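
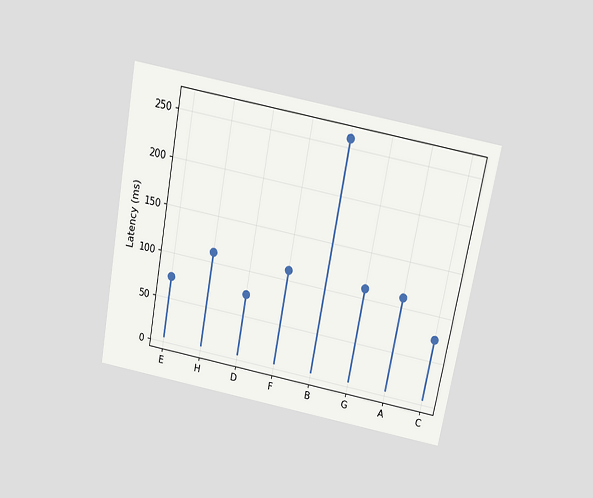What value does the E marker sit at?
74ms

The chart is tilted about 11° clockwise and viewed slightly from above. The E marker sits at 74ms.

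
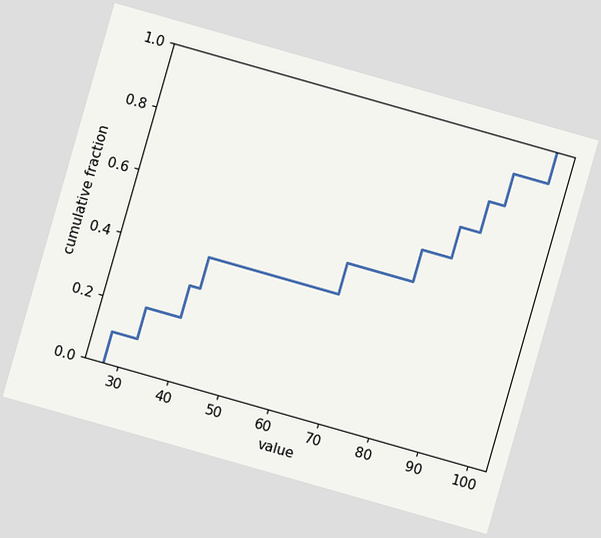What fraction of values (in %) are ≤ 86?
The chart is tilted about 16° clockwise. At x=86 the ECDF step is at 70%.

70%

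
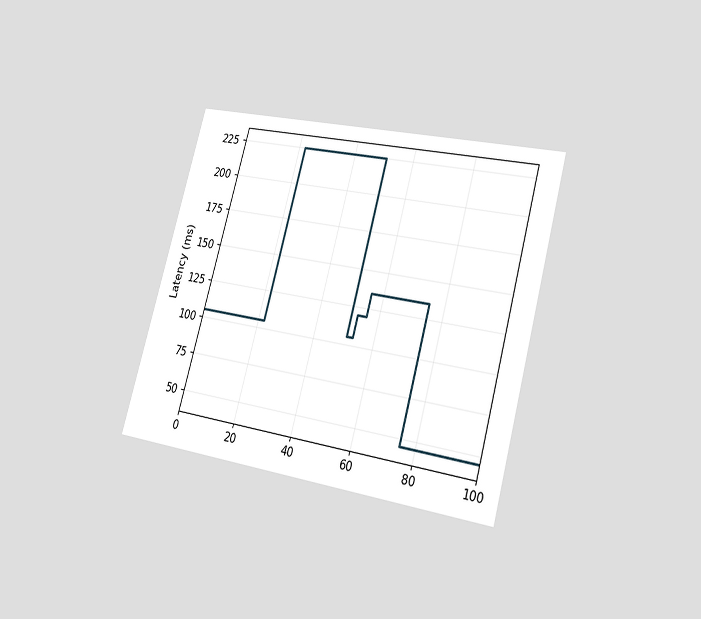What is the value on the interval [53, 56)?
120ms

The chart is tilted about 15° clockwise and viewed slightly from the right. On [53, 56) the step sits at 120ms.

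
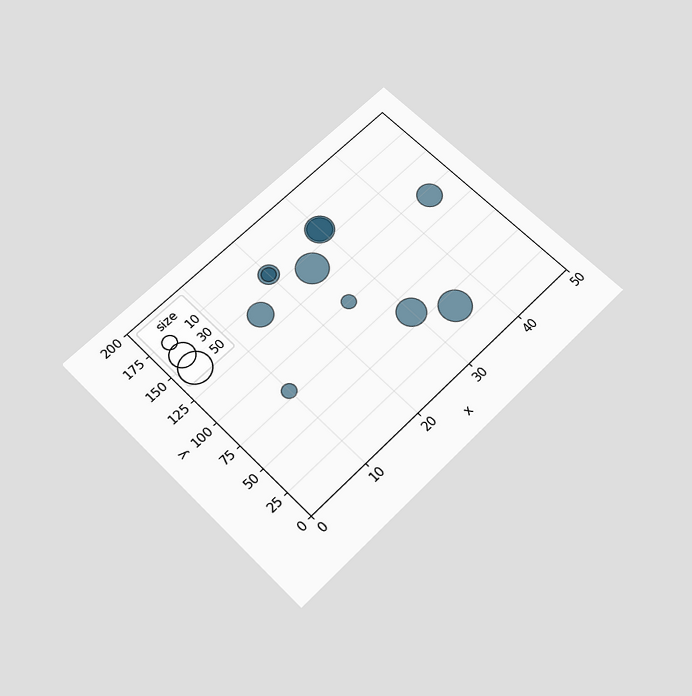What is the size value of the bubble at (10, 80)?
10

The chart is tilted about 45° counter-clockwise and viewed slightly from below. Matching the bubble at (10, 80) against the size legend gives 10.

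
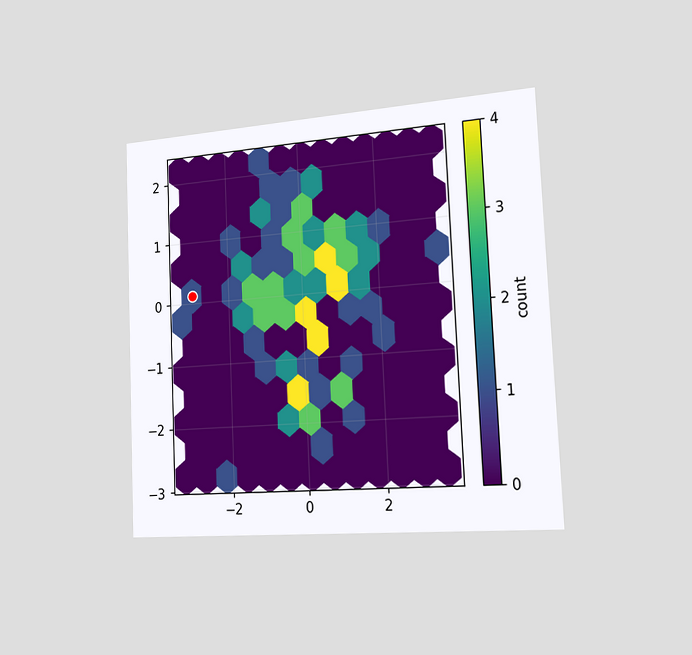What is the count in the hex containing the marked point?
The chart is tilted about 3° counter-clockwise and viewed slightly from the right. The marked hex reads 1 on the colorbar.

1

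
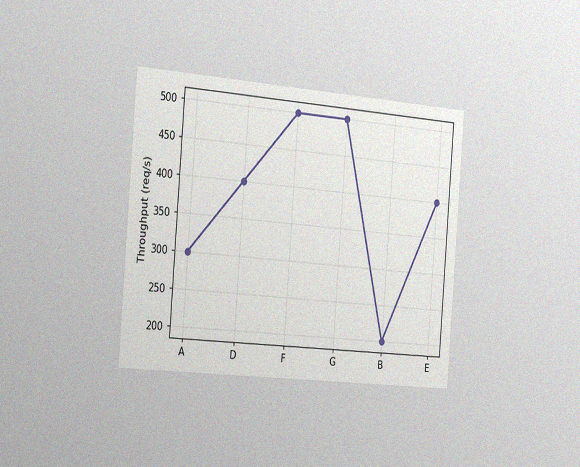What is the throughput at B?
200req/s

The chart is tilted about 5° clockwise and viewed slightly from the left, with some photo noise. At B, the line is at 200req/s.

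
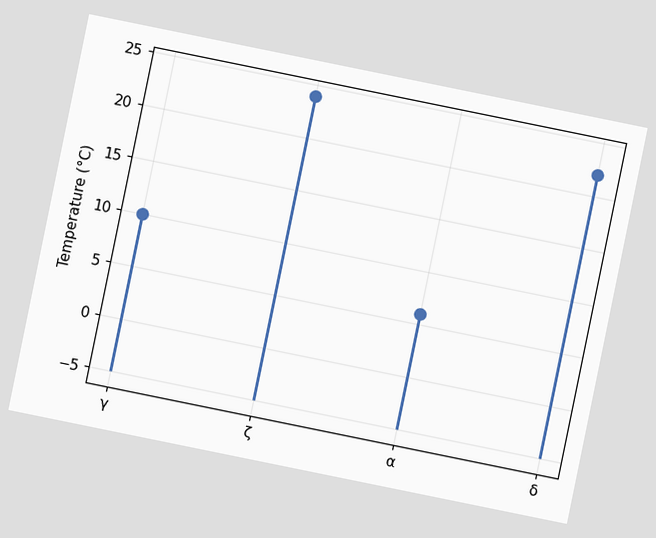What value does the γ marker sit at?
10°C

The chart is tilted about 12° clockwise. The γ marker sits at 10°C.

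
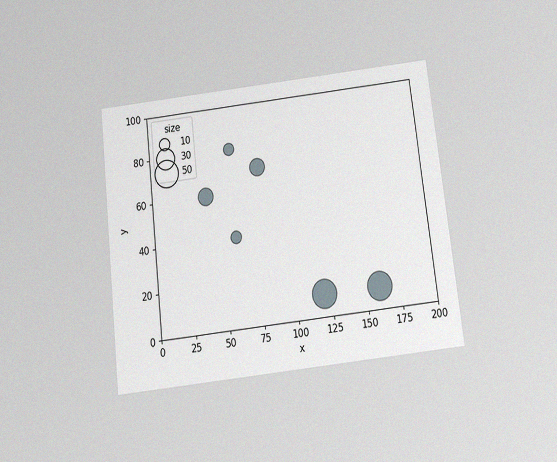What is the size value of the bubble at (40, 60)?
20

The chart is tilted about 7° counter-clockwise and viewed slightly from below, with some photo noise. Matching the bubble at (40, 60) against the size legend gives 20.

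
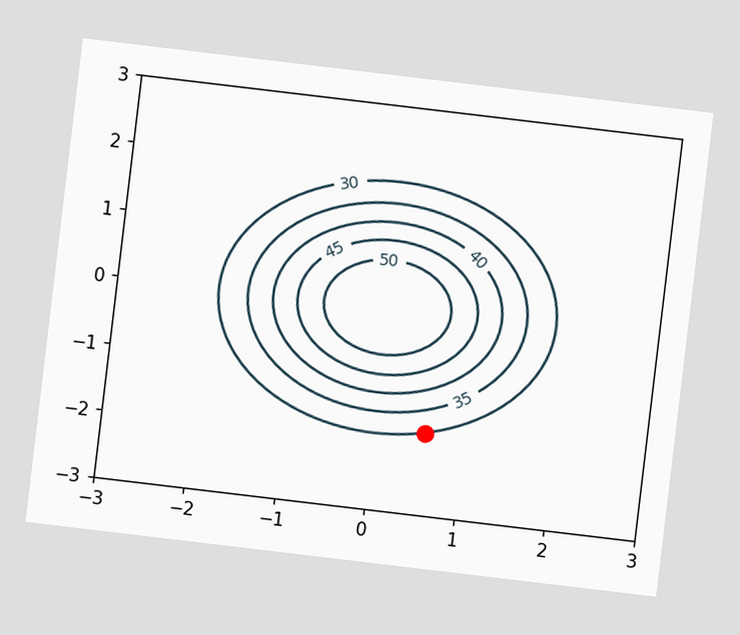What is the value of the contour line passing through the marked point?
30

The chart is tilted about 7° clockwise. The marked point sits on the contour labelled 30.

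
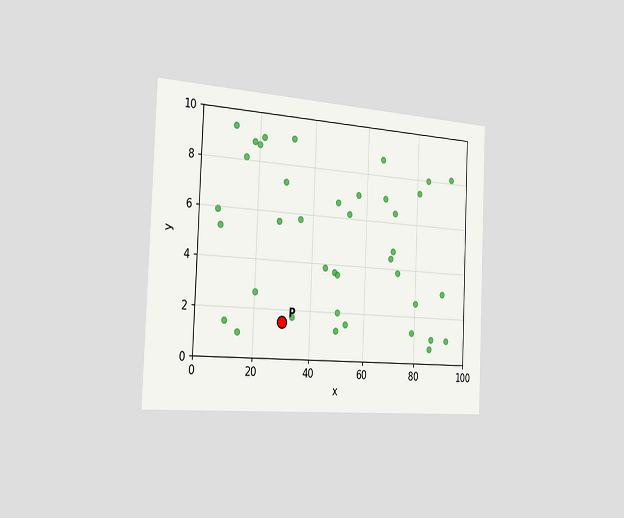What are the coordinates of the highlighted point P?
(30, 1.5)

The chart is tilted about 2° clockwise and viewed slightly from the left. Following the gridlines from P to each axis, P sits at (30, 1.5).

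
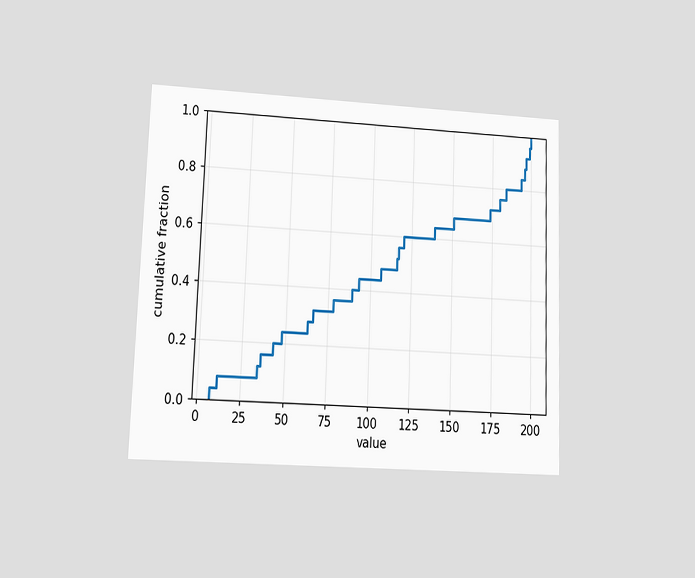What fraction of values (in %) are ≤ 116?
The chart is tilted about 2° clockwise and viewed at a slight angle. At x=116 the ECDF step is at 52%.

52%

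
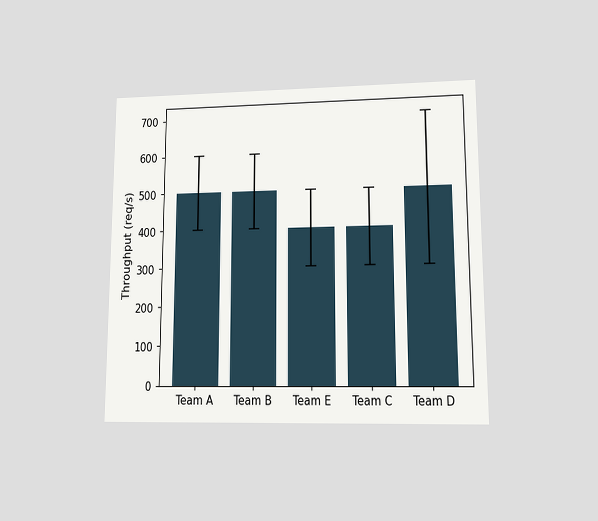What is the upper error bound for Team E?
The chart is viewed at a slight angle. The Team E bar's upper whisker reaches 500req/s.

500req/s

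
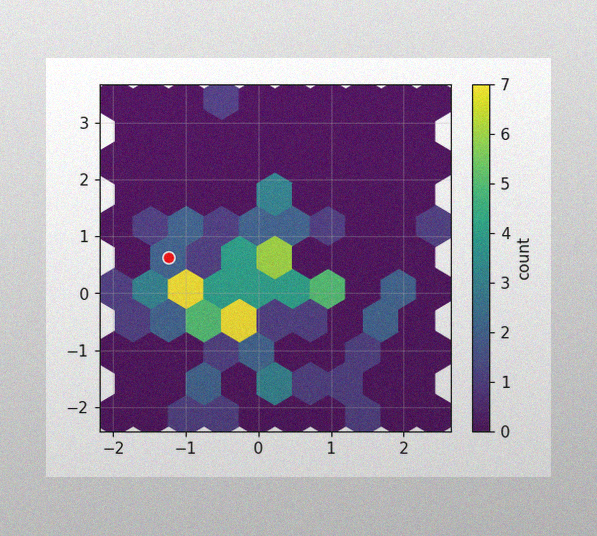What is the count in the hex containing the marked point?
2

The image has some photo noise and uneven lighting. The marked hex reads 2 on the colorbar.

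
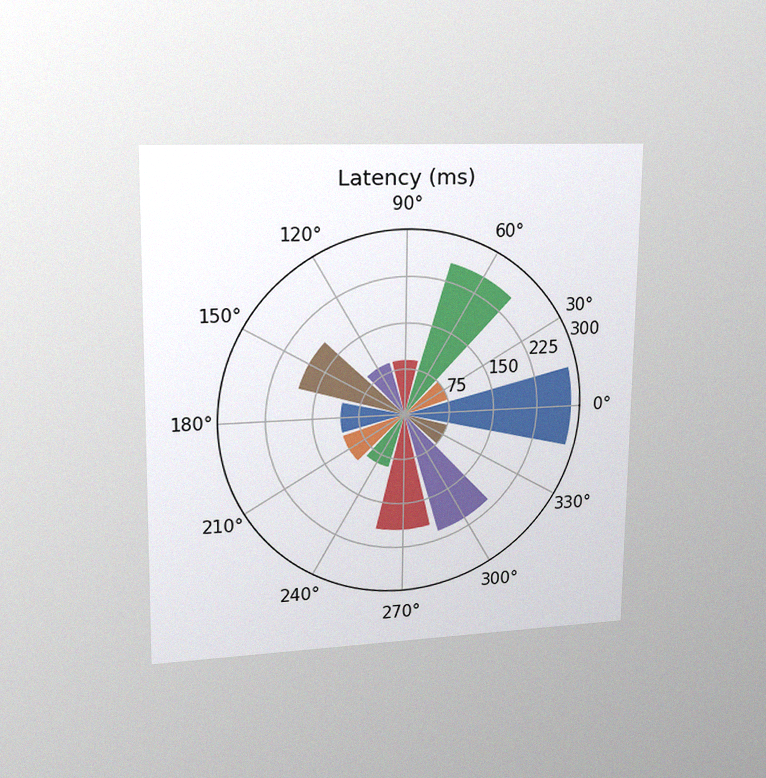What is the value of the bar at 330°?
The chart is viewed at a slight angle, with some photo noise. The bar at 330° reaches 75ms on the radial axis.

75ms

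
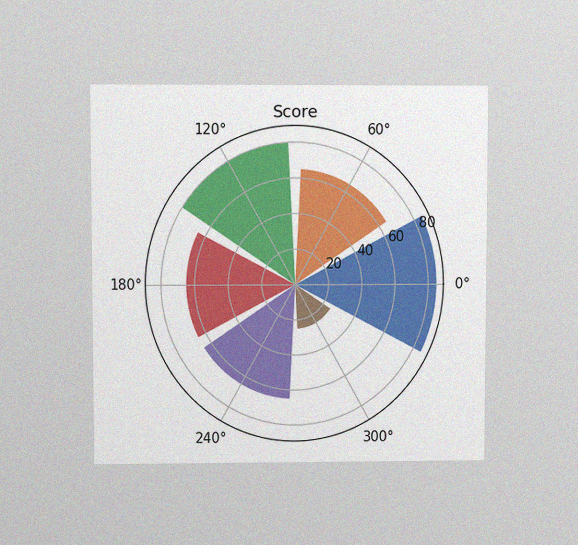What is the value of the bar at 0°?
The chart is viewed at a slight angle, with some photo noise. The bar at 0° reaches 85 on the radial axis.

85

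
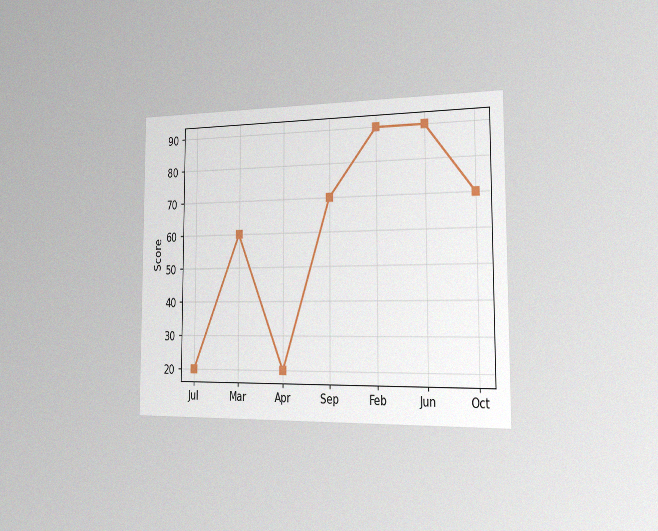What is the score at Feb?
90

The chart is viewed slightly from the right, with some photo noise. At Feb, the line is at 90.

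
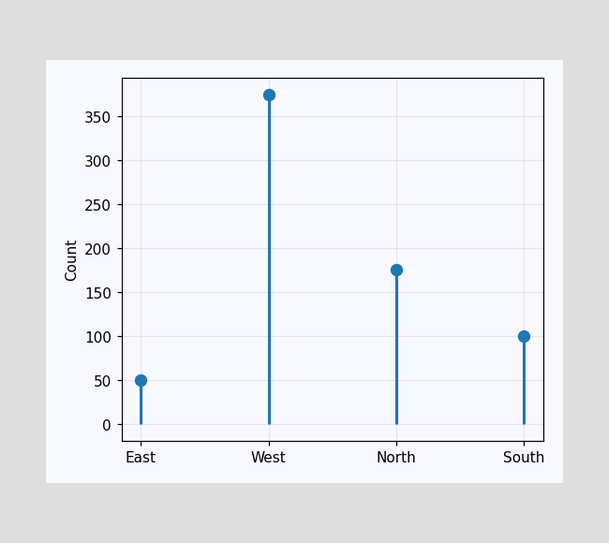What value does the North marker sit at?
The North marker sits at 175.

175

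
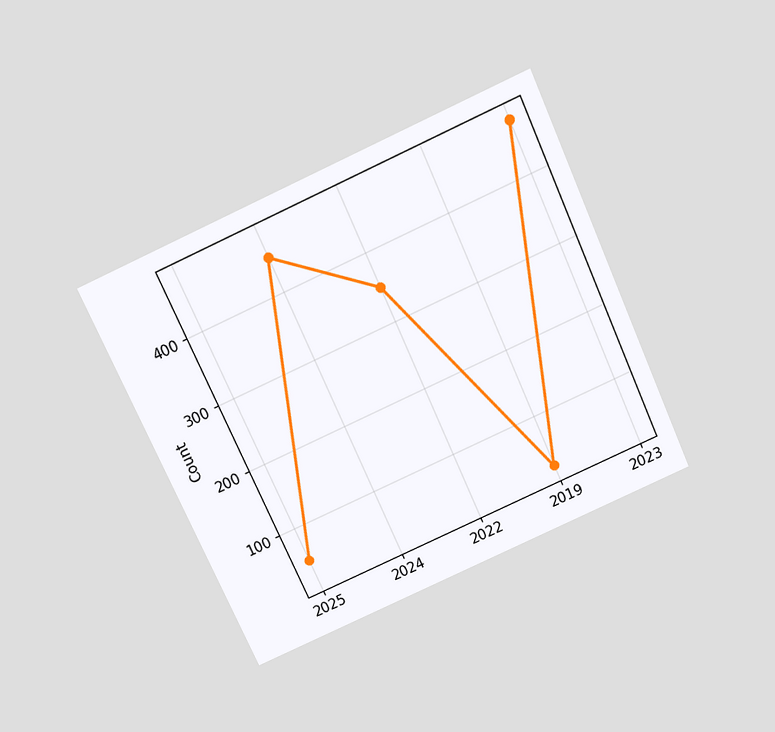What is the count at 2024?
450

The chart is tilted about 24° counter-clockwise and viewed slightly from above. At 2024, the line is at 450.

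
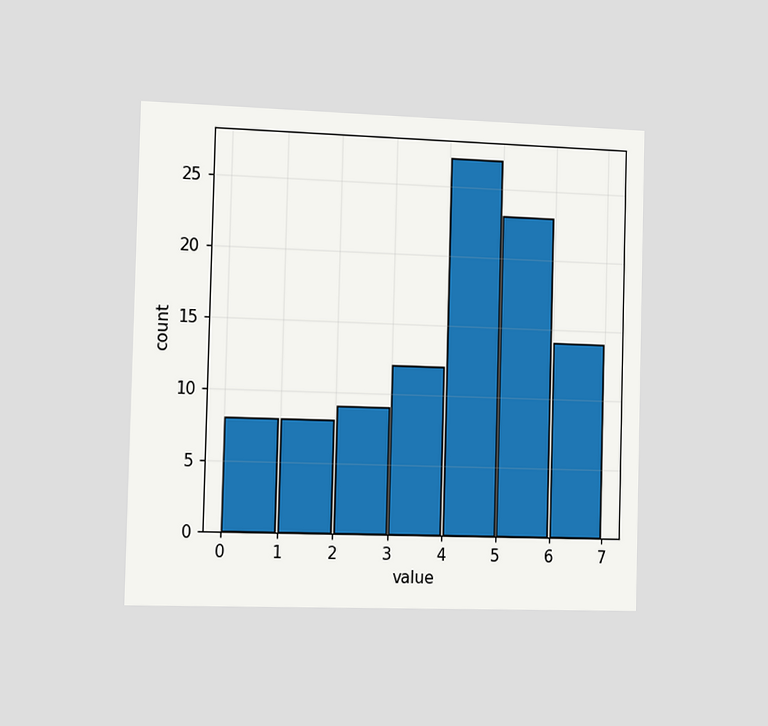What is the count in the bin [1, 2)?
The chart is viewed slightly from the left. The [1, 2) bin has height 8.

8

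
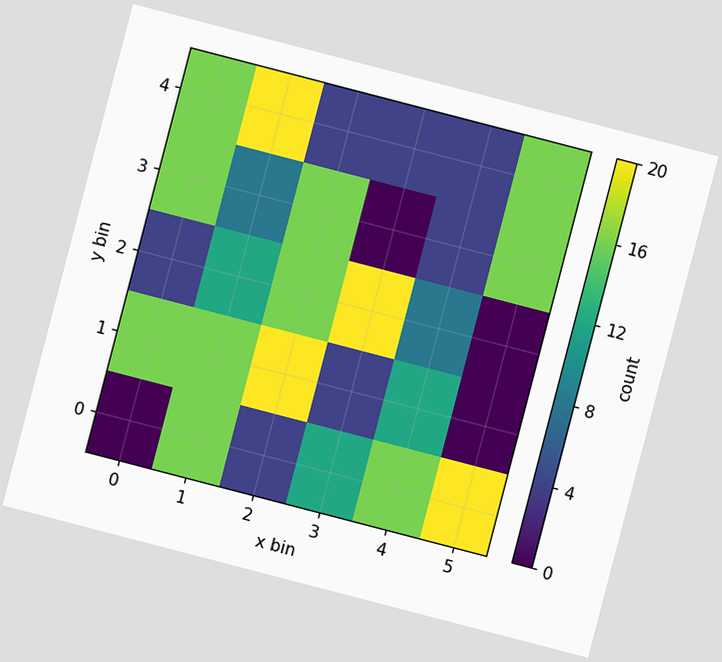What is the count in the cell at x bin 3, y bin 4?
4

The chart is tilted about 15° clockwise. Matching the cell (3, 4) against the colorbar gives 4.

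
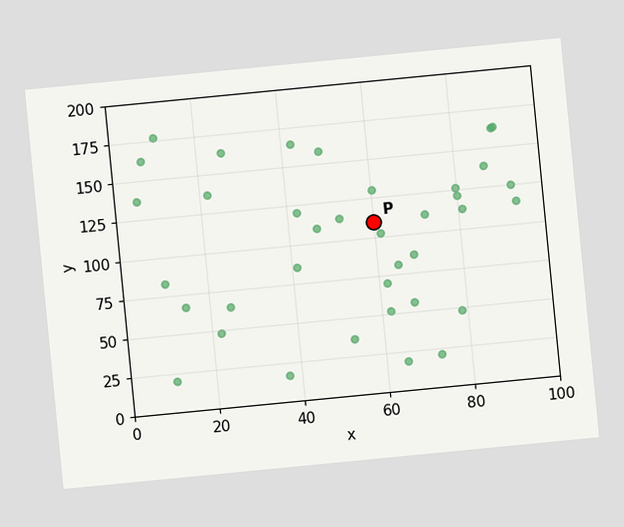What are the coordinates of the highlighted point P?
The chart is tilted about 6° counter-clockwise. Following the gridlines from P to each axis, P sits at (60, 110).

(60, 110)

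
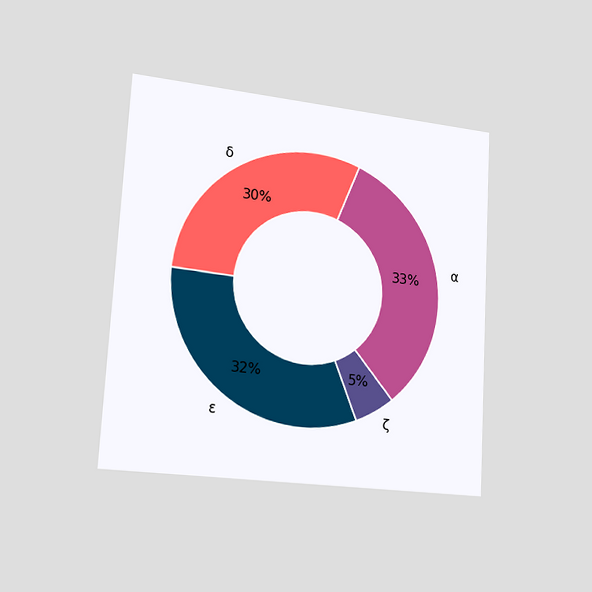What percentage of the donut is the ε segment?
The chart is tilted about 3° clockwise and viewed slightly from the left. The ε segment takes up 32% of the ring.

32%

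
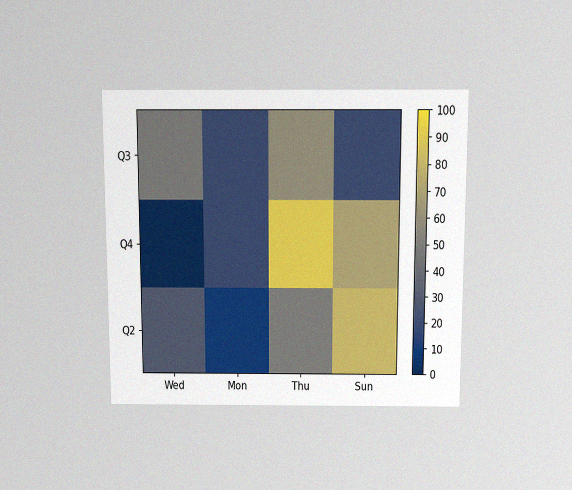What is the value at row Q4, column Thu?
90

The chart is viewed slightly from above, with some photo noise. Matching cell (Q4, Thu) against the colorbar gives 90.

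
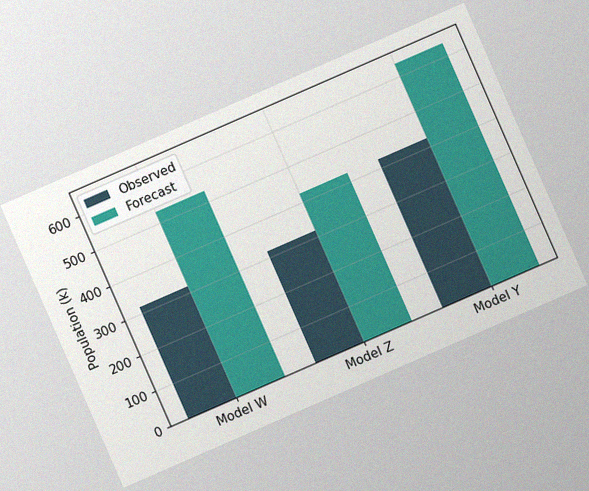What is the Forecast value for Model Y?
636k

The chart is tilted about 24° counter-clockwise, with some photo noise. The Forecast bar at Model Y reaches 636k on the y-axis.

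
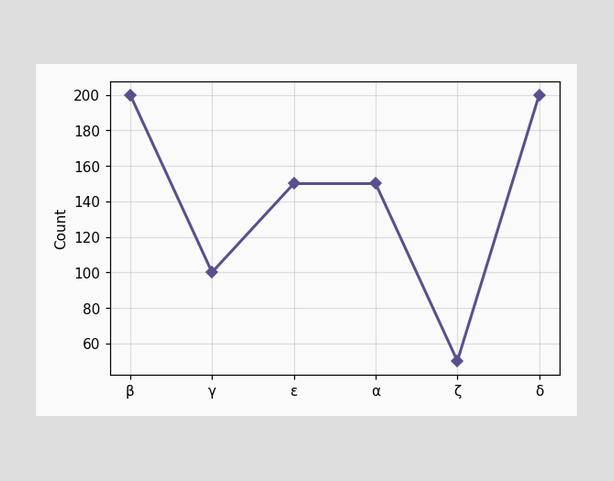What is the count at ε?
150

At ε, the line is at 150.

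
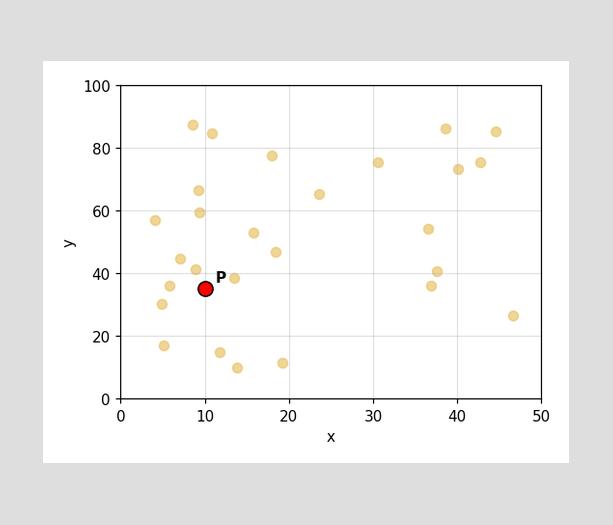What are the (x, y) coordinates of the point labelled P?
(10, 35)

Following the gridlines from P to each axis, P sits at (10, 35).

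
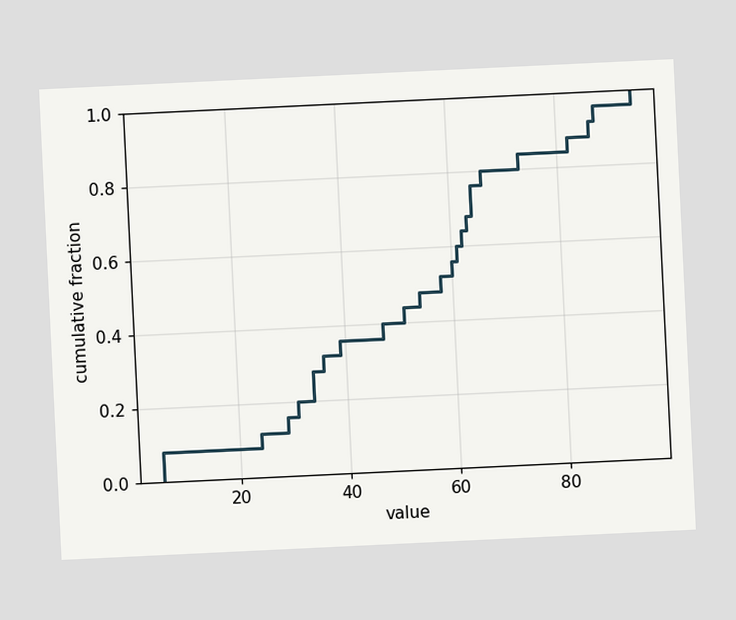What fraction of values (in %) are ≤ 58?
52%

The chart is tilted about 3° counter-clockwise. At x=58 the ECDF step is at 52%.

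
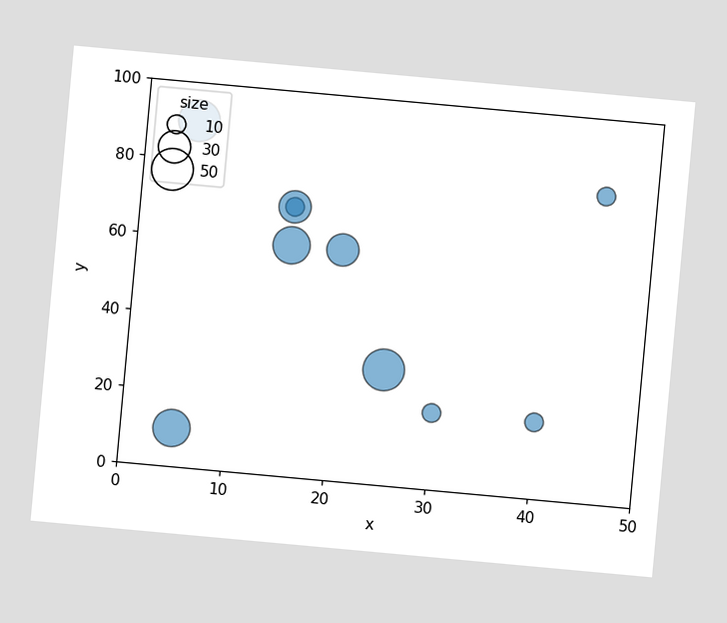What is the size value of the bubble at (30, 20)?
10

The chart is tilted about 5° clockwise. Matching the bubble at (30, 20) against the size legend gives 10.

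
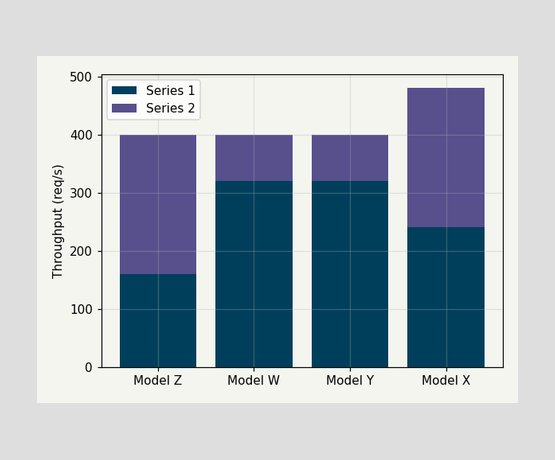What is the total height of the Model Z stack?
The Model Z stack's top reaches 400req/s on the y-axis.

400req/s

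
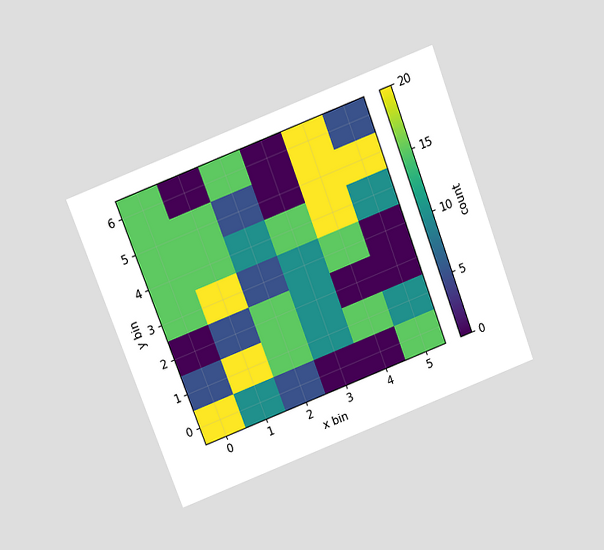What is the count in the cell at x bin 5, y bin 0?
The chart is tilted about 21° counter-clockwise and viewed slightly from above. Matching the cell (5, 0) against the colorbar gives 15.

15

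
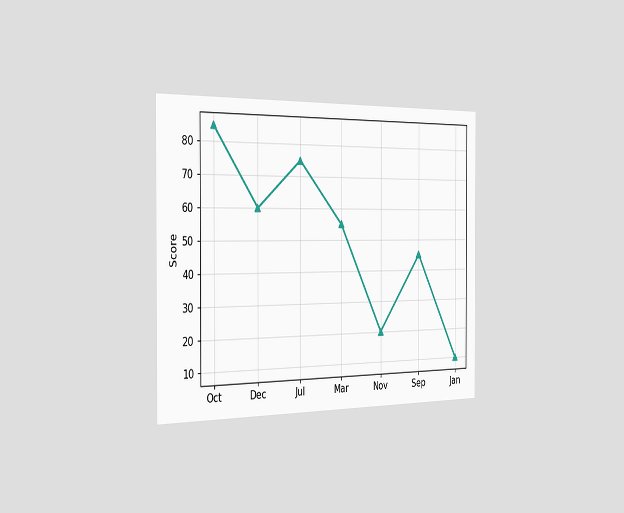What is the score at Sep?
45

The chart is viewed slightly from the left. At Sep, the line is at 45.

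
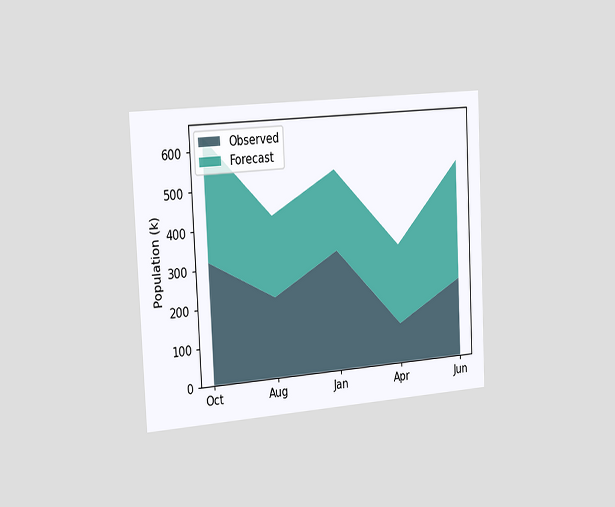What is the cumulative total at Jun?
530k

The chart is tilted about 3° counter-clockwise and viewed slightly from the left. The stacked total at Jun reaches 530k.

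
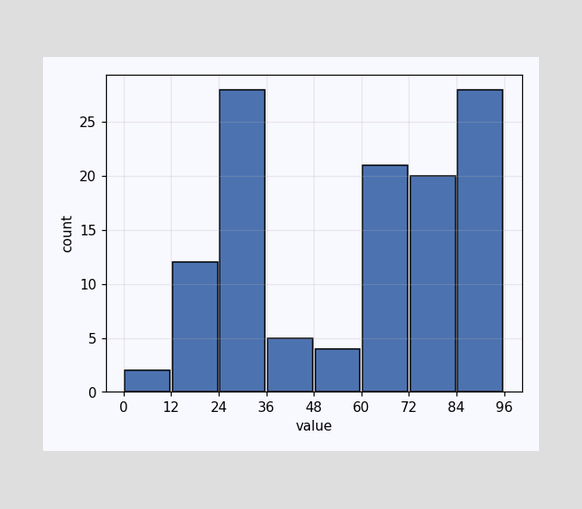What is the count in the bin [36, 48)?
5

The [36, 48) bin has height 5.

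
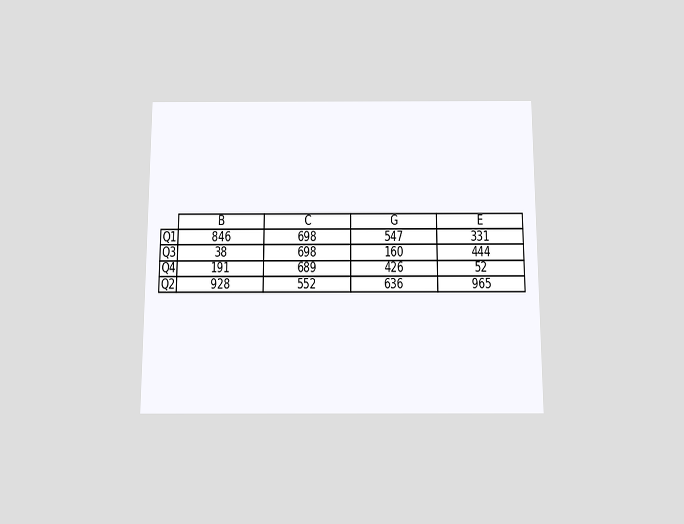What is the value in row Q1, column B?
846

The chart is viewed slightly from below. The (Q1, B) cell reads 846.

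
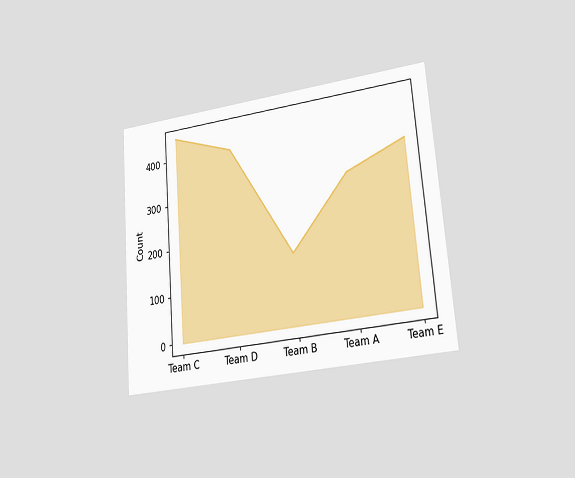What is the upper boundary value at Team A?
The chart is tilted about 5° counter-clockwise and viewed at a slight angle. At Team A the upper boundary is at 300.

300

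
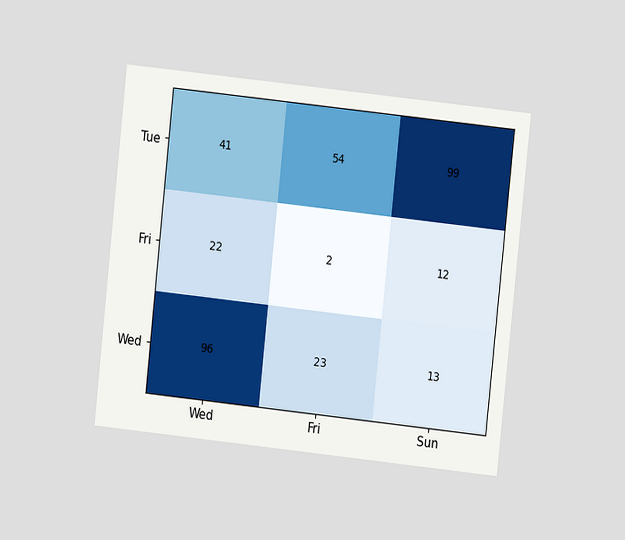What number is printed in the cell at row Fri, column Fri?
The chart is tilted about 6° clockwise and viewed at a slight angle. The (Fri, Fri) cell reads 2.

2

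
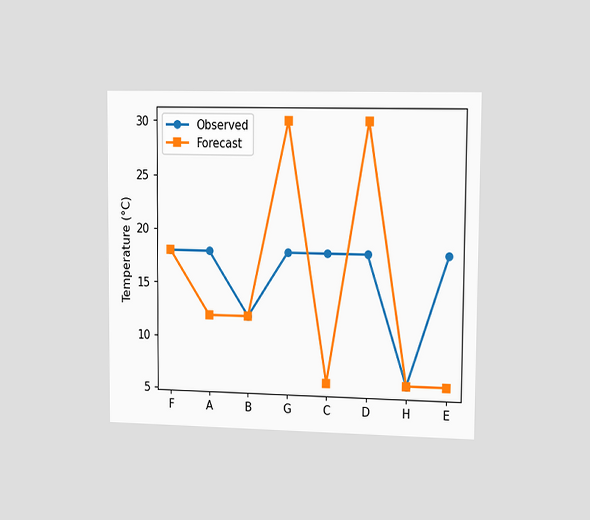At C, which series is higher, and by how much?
The chart is viewed slightly from the right. At C, Observed sits above the other line by 12°C.

Observed, by 12°C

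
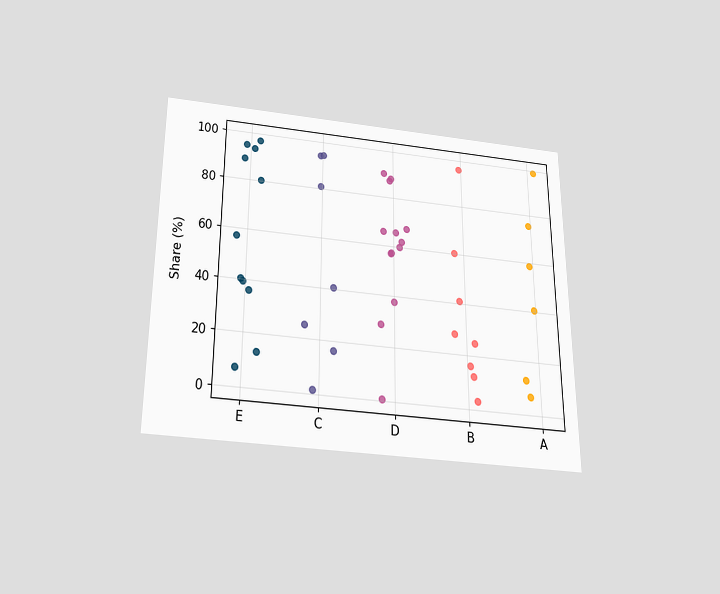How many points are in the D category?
13

The chart is viewed slightly from below. Counting the markers in the D column gives 13.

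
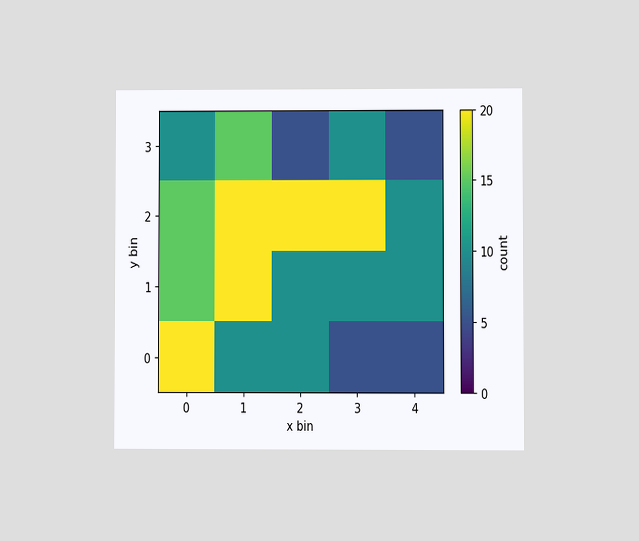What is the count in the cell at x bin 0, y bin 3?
The chart is viewed at a slight angle. Matching the cell (0, 3) against the colorbar gives 10.

10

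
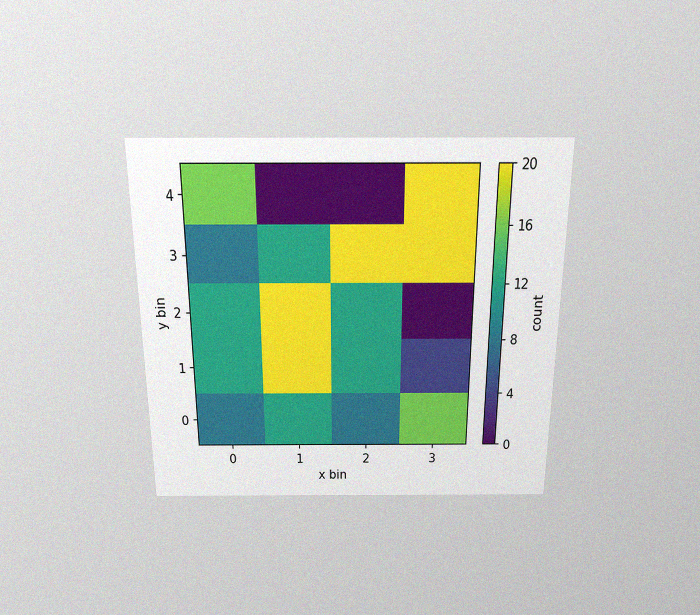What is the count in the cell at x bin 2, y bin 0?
8

The chart is viewed slightly from above, with some photo noise. Matching the cell (2, 0) against the colorbar gives 8.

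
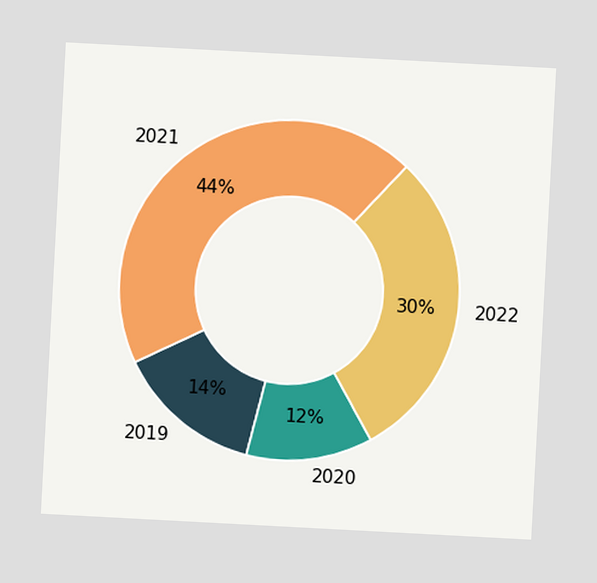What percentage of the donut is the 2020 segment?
The chart is tilted about 3° clockwise. The 2020 segment takes up 12% of the ring.

12%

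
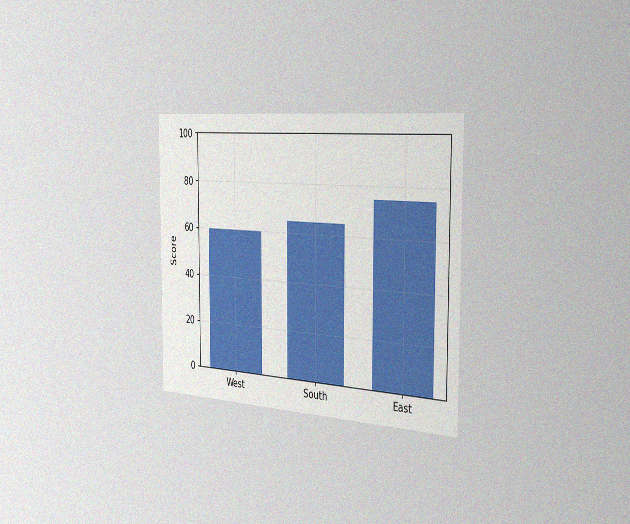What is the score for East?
75

The chart is viewed slightly from the right, with some photo noise. Reading along the chart's y-axis, the East bar reaches 75.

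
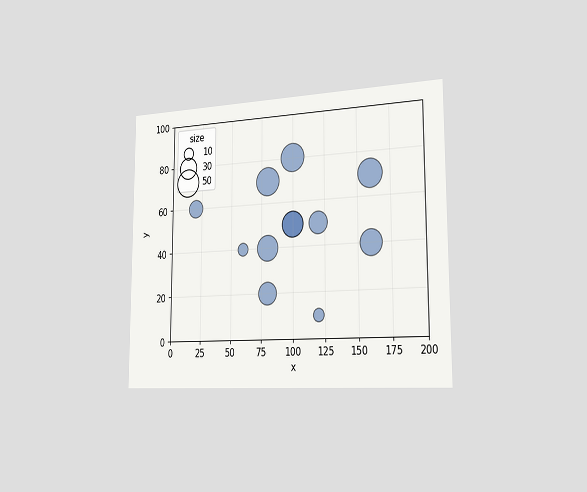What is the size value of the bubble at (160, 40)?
40

The chart is viewed slightly from the right. Matching the bubble at (160, 40) against the size legend gives 40.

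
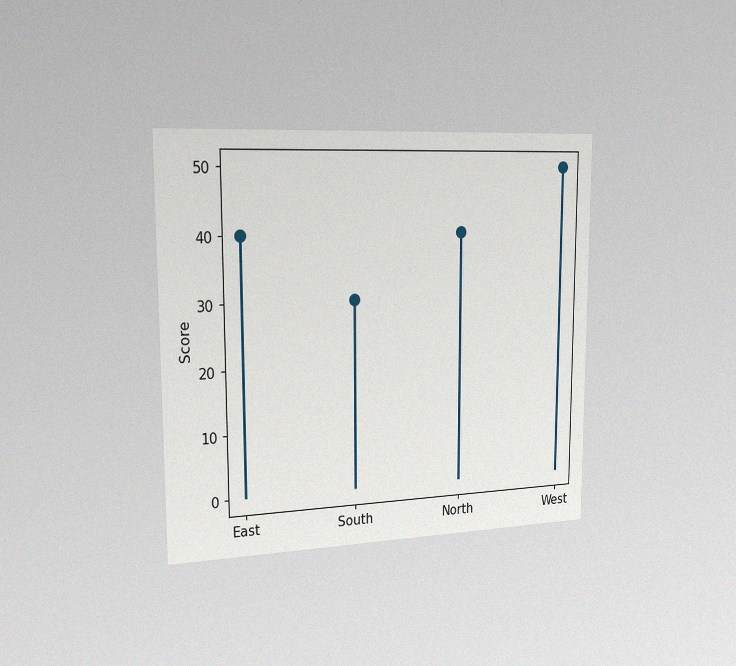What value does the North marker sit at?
The chart is viewed slightly from the left, with some photo noise. The North marker sits at 40.

40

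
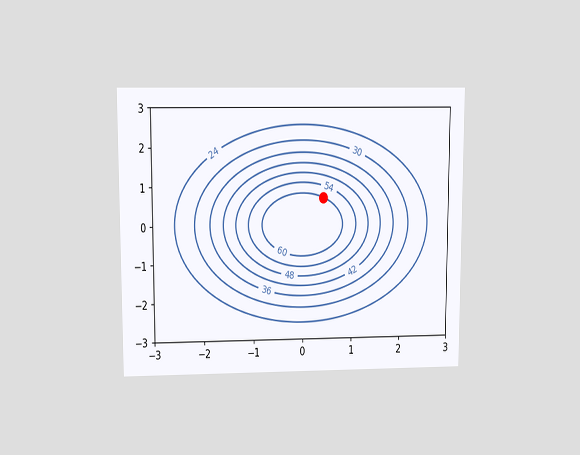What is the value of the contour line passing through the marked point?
60

The chart is viewed at a slight angle. The marked point sits on the contour labelled 60.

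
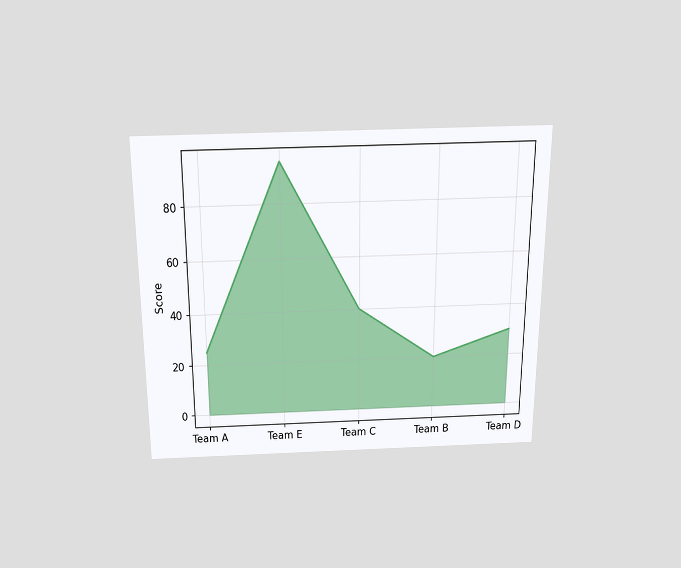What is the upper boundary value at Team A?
The chart is viewed slightly from above. At Team A the upper boundary is at 25.

25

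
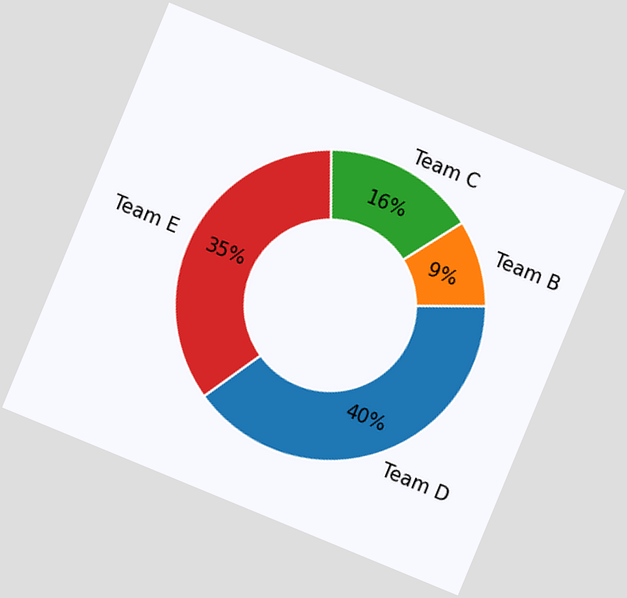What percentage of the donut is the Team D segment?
40%

The chart is tilted about 22° clockwise. The Team D segment takes up 40% of the ring.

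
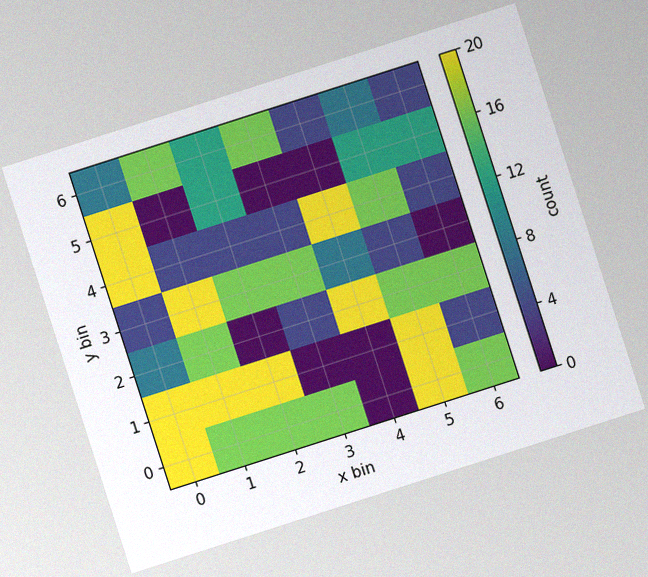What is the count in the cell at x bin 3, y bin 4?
The chart is tilted about 18° counter-clockwise, with some photo noise. Matching the cell (3, 4) against the colorbar gives 4.

4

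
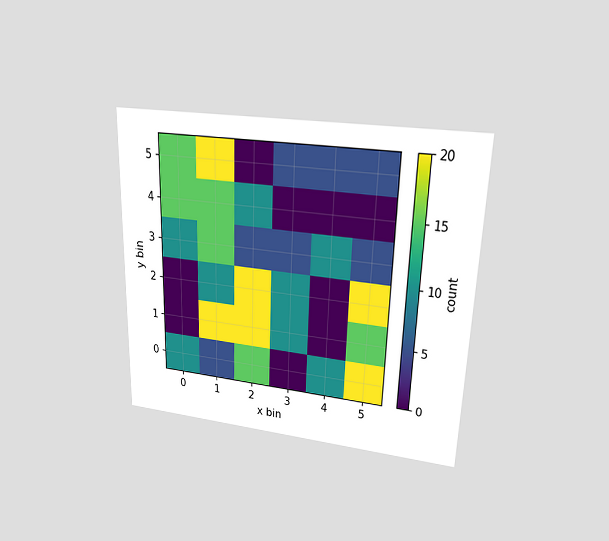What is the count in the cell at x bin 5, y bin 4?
The chart is viewed at a slight angle. Matching the cell (5, 4) against the colorbar gives 0.

0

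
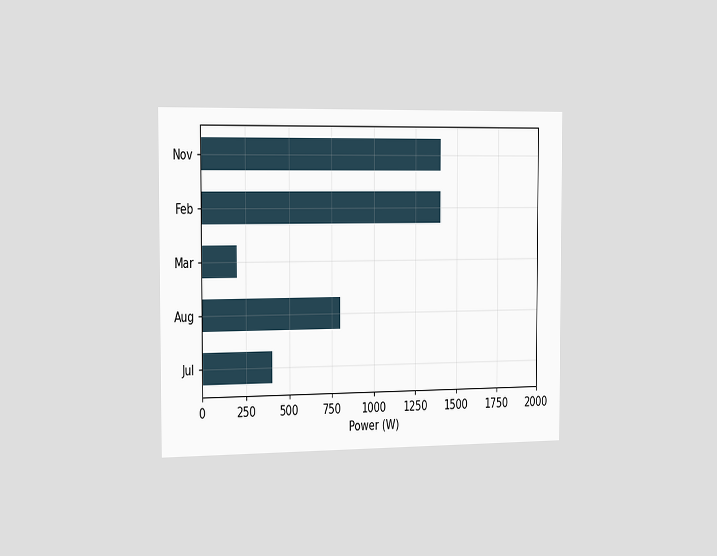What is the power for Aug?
800W

The chart is viewed slightly from the left. Reading along the chart's x-axis, the Aug bar reaches 800W.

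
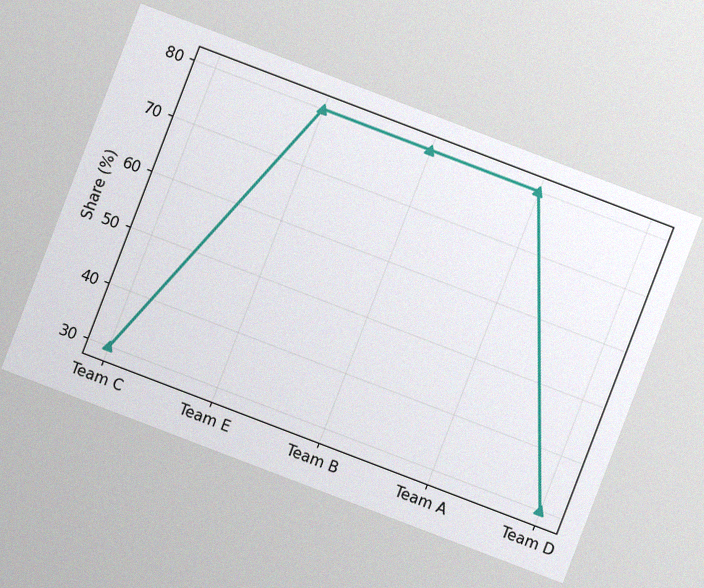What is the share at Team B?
The chart is tilted about 21° clockwise, with some photo noise. At Team B, the line is at 80%.

80%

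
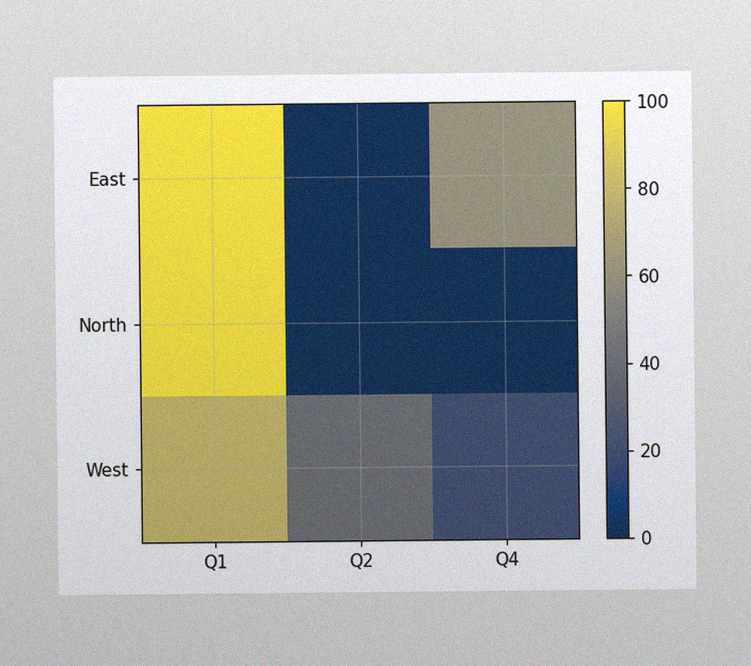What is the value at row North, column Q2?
The image has some photo noise and uneven lighting. Matching cell (North, Q2) against the colorbar gives 0.

0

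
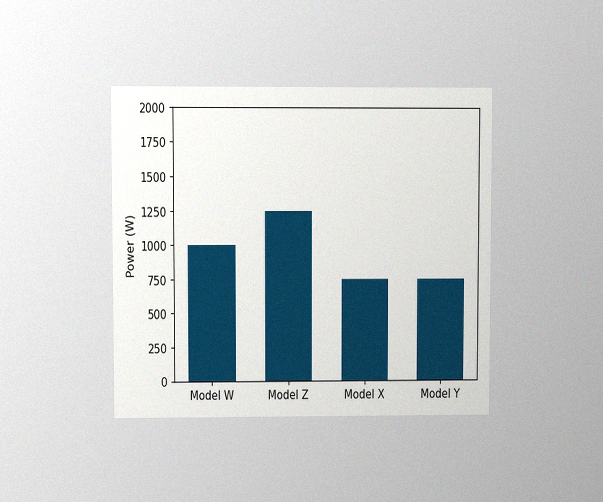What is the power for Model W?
1000W

The chart is viewed at a slight angle, with some photo noise. Reading along the chart's y-axis, the Model W bar reaches 1000W.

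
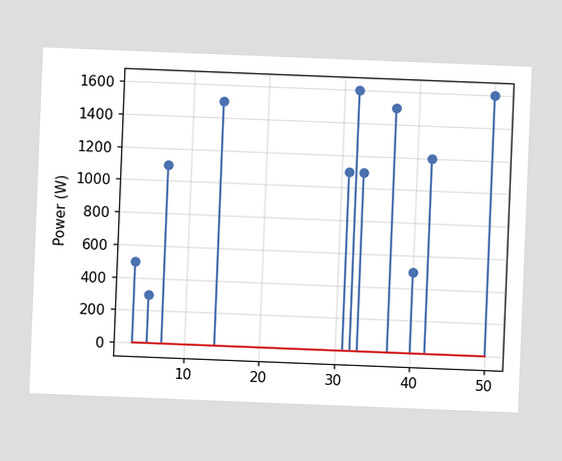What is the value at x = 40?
500W

The chart is tilted about 2° clockwise. The stem at x=40 reaches 500W.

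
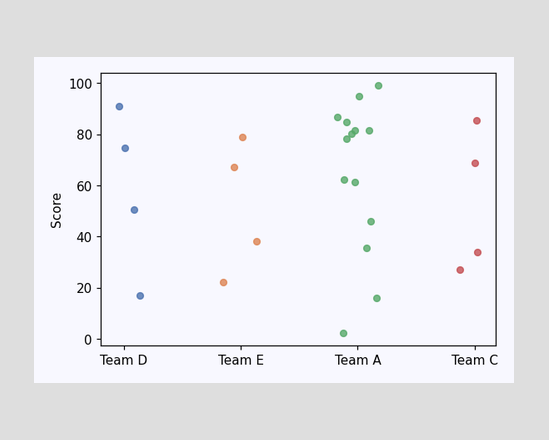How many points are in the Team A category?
Counting the markers in the Team A column gives 14.

14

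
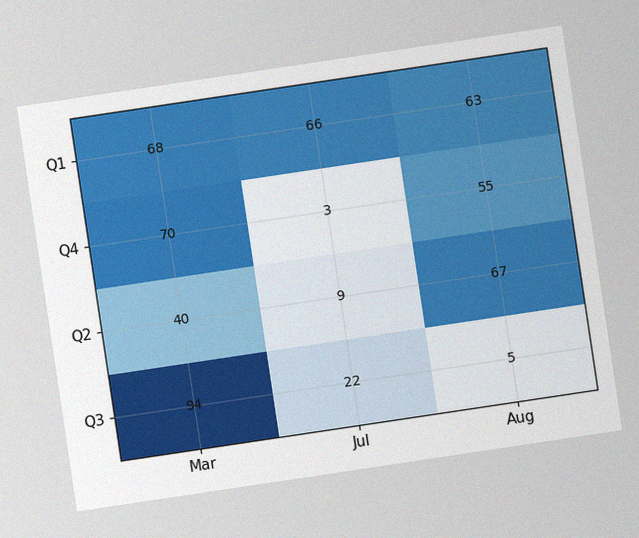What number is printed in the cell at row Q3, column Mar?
94

The chart is tilted about 8° counter-clockwise, with some photo noise. The (Q3, Mar) cell reads 94.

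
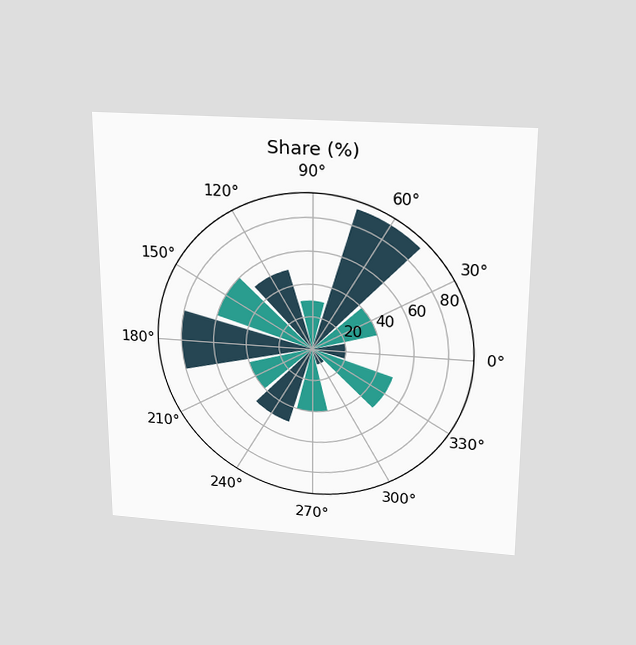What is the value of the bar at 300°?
10%

The chart is viewed slightly from above. The bar at 300° reaches 10% on the radial axis.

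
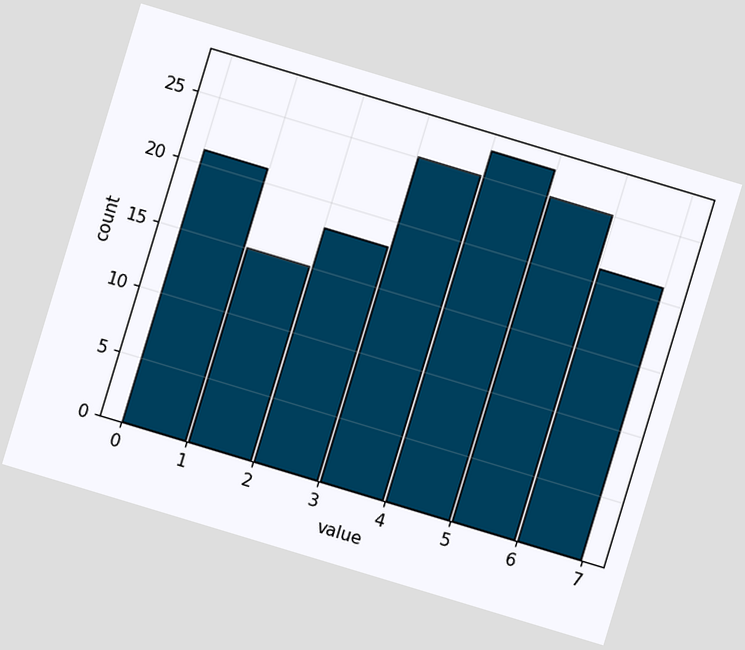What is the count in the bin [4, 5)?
27

The chart is tilted about 17° clockwise. The [4, 5) bin has height 27.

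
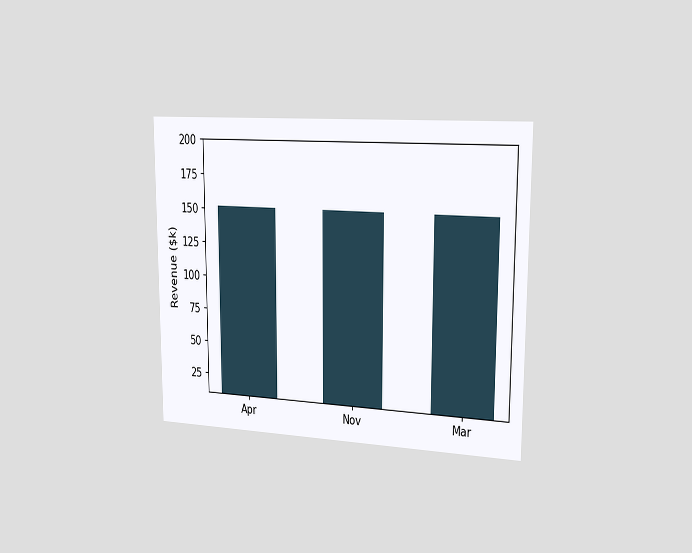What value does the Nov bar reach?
The chart is viewed slightly from the right. Reading along the chart's y-axis, the Nov bar reaches $152k.

$152k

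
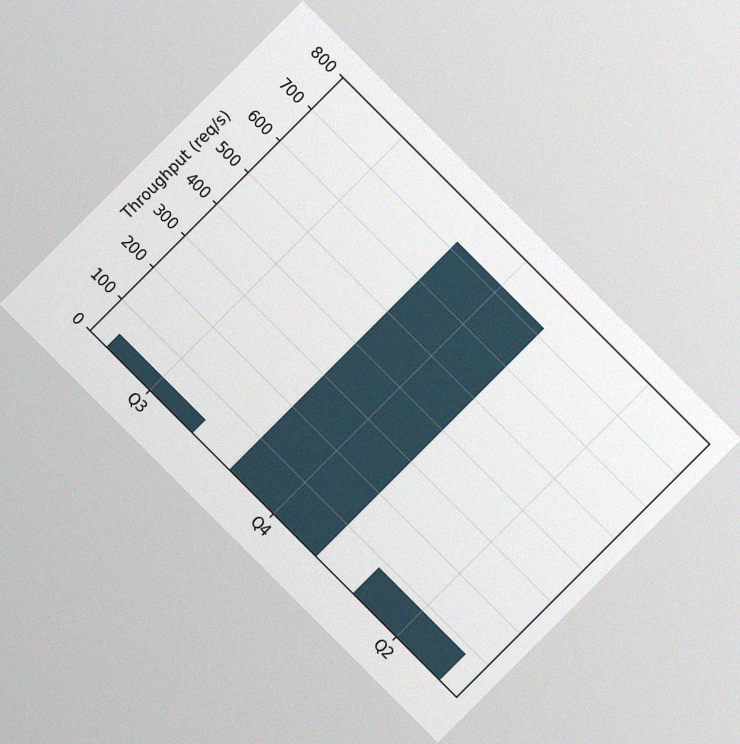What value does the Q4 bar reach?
720req/s

The chart is tilted about 45° clockwise, with some photo noise. Reading along the chart's y-axis, the Q4 bar reaches 720req/s.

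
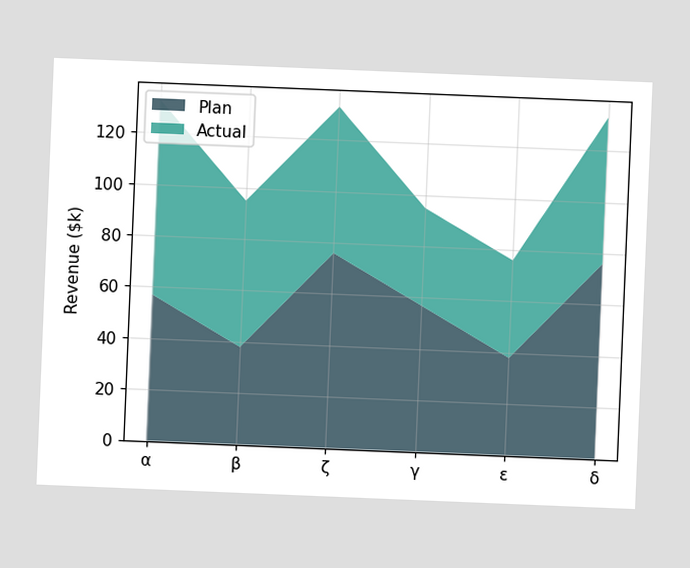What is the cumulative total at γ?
The chart is tilted about 2° clockwise. The stacked total at γ reaches $95k.

$95k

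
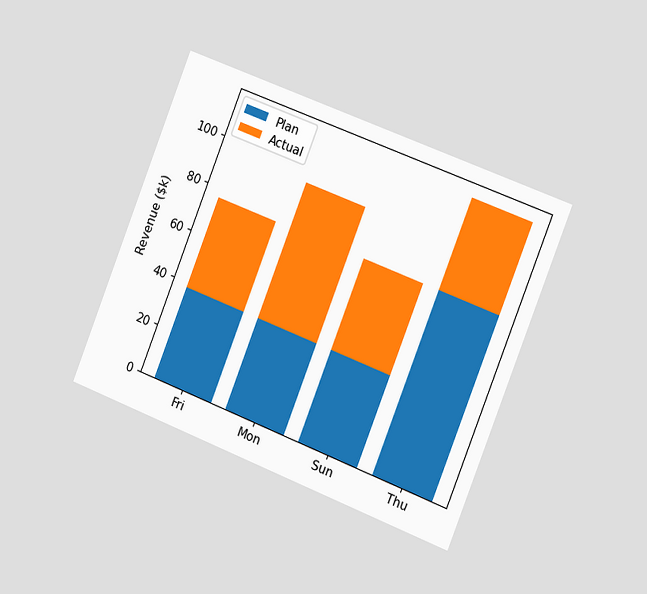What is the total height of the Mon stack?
$95k

The chart is tilted about 21° clockwise and viewed slightly from the right. The Mon stack's top reaches $95k on the y-axis.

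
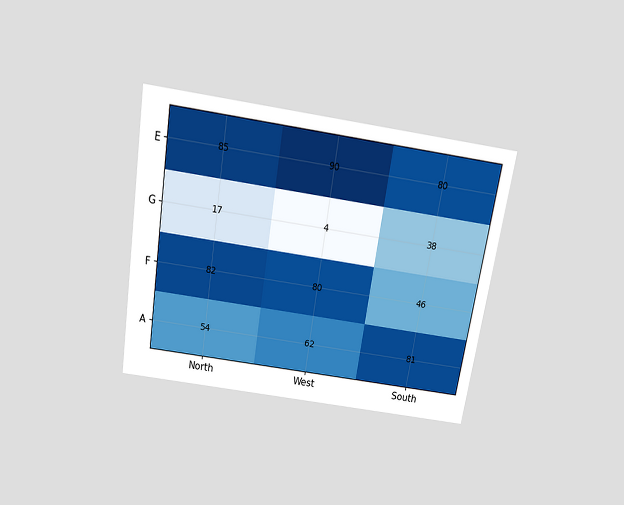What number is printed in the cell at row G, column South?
38

The chart is tilted about 9° clockwise and viewed slightly from above. The (G, South) cell reads 38.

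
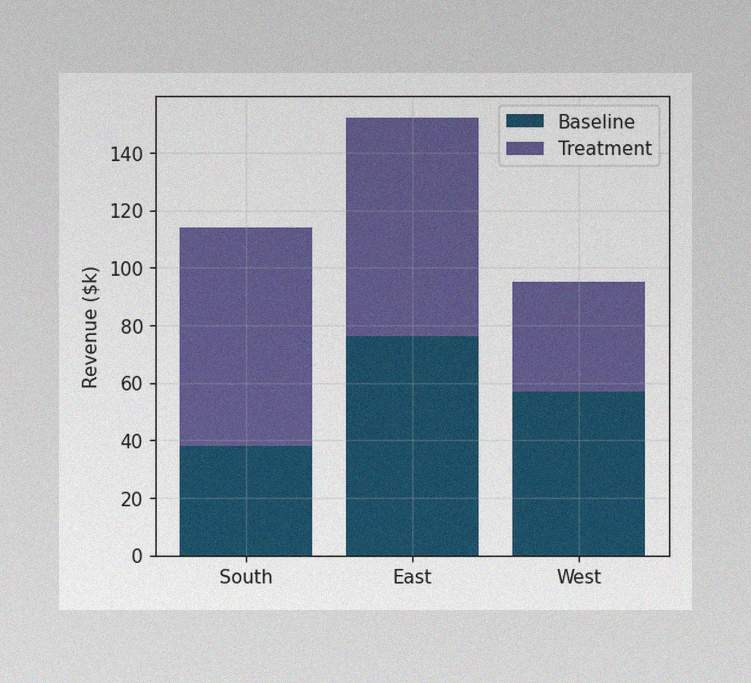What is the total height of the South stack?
$114k

The image has some photo noise and uneven lighting. The South stack's top reaches $114k on the y-axis.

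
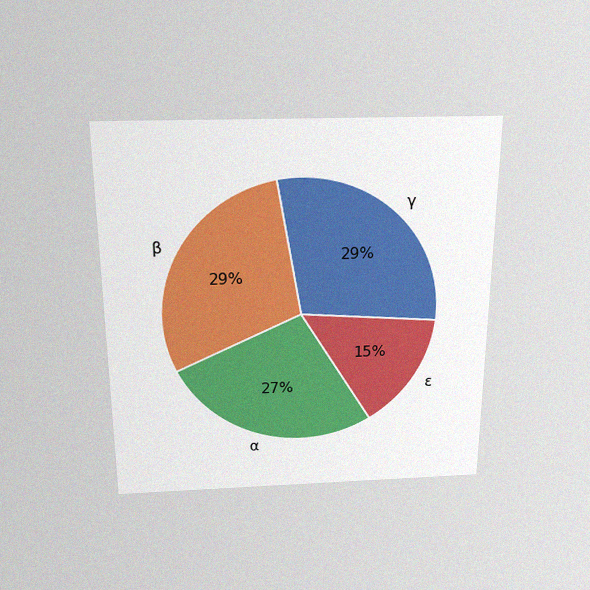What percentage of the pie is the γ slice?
29%

The chart is viewed slightly from above, with some photo noise. The γ slice takes up 29% of the pie.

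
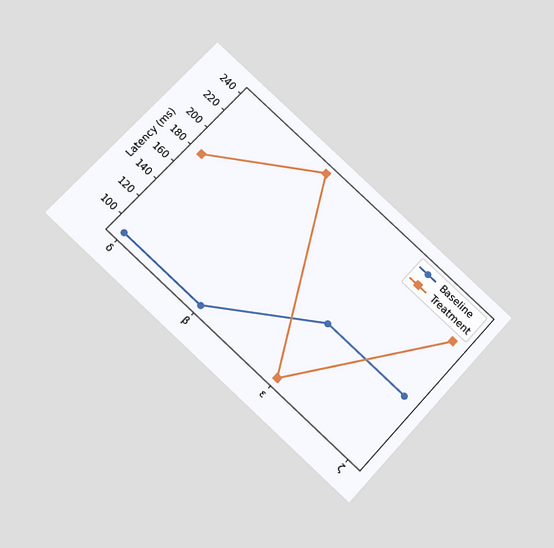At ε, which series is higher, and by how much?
The chart is tilted about 43° clockwise and viewed slightly from below. At ε, Baseline sits above the other line by 60ms.

Baseline, by 60ms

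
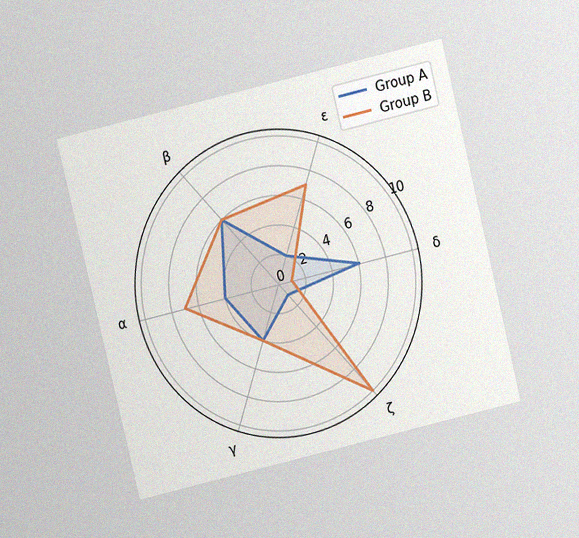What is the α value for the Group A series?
4

The chart is tilted about 14° counter-clockwise and viewed at a slight angle, with some photo noise. On the α axis, Group A reaches 4.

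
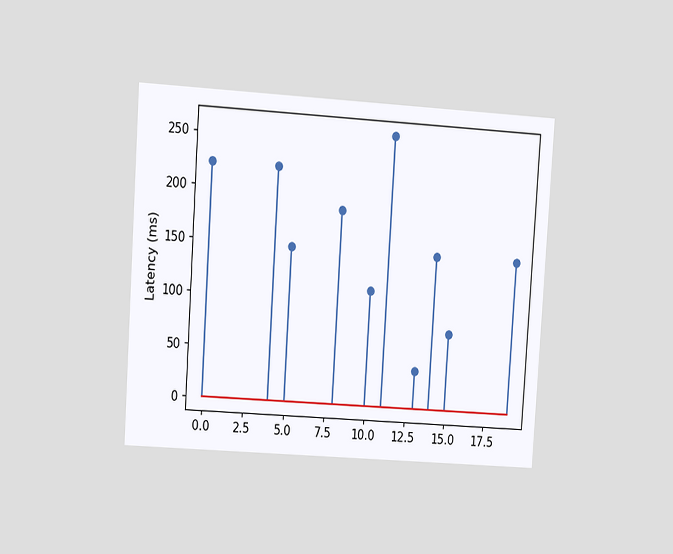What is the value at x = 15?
74ms

The chart is tilted about 4° clockwise and viewed at a slight angle. The stem at x=15 reaches 74ms.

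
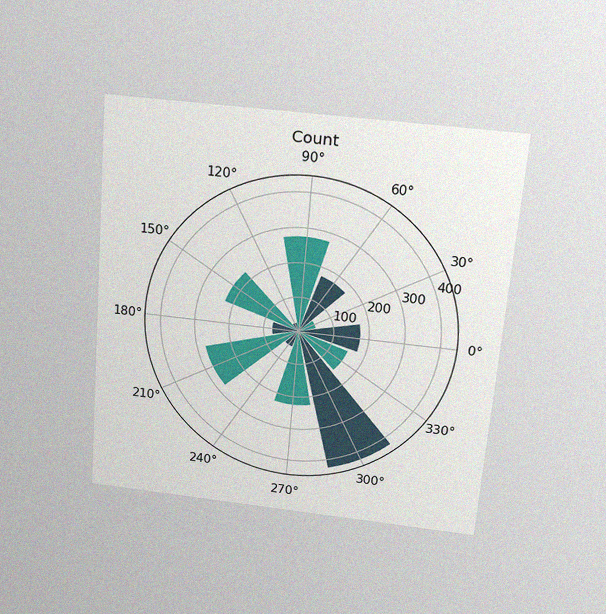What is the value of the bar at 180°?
The chart is tilted about 5° clockwise and viewed slightly from above, with some photo noise. The bar at 180° reaches 75 on the radial axis.

75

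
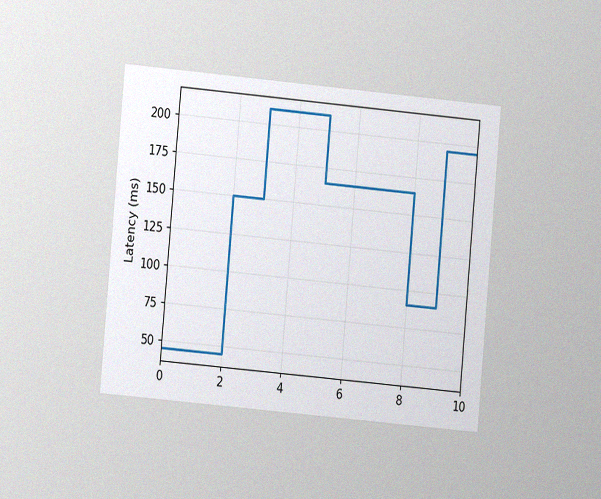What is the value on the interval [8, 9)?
90ms

The chart is tilted about 5° clockwise and viewed at a slight angle, with some photo noise. On [8, 9) the step sits at 90ms.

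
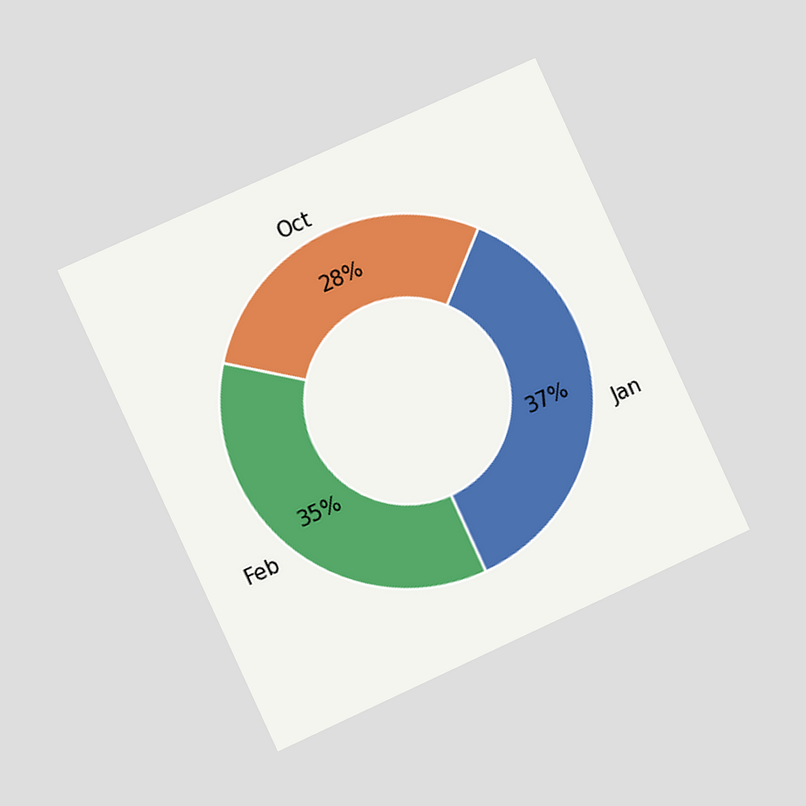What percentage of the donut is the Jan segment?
37%

The chart is tilted about 25° counter-clockwise and viewed slightly from the left. The Jan segment takes up 37% of the ring.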